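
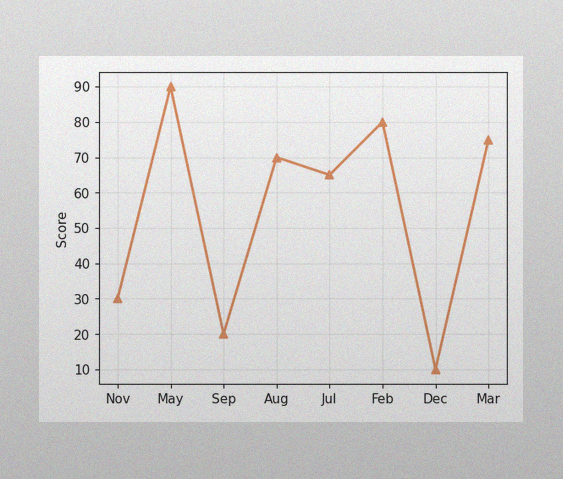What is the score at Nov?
The image has some photo noise and uneven lighting. At Nov, the line is at 30.

30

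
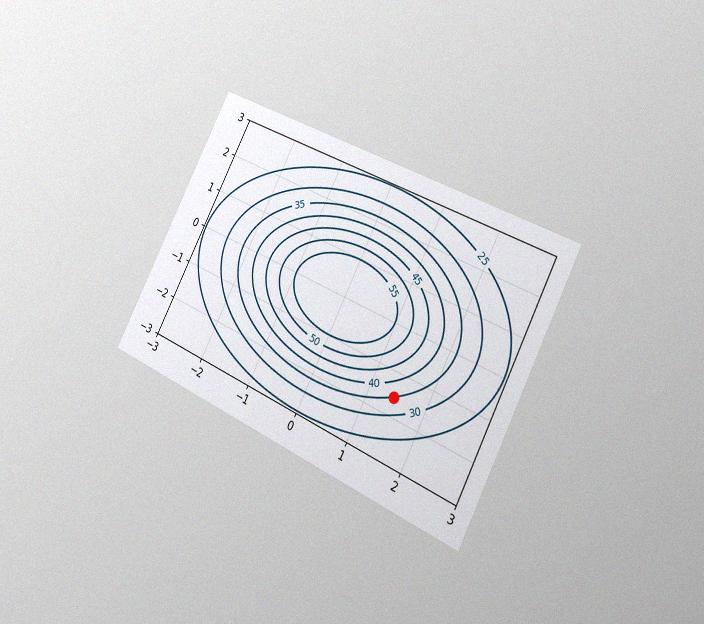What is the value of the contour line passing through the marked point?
The chart is tilted about 27° clockwise and viewed slightly from the right, with some photo noise. The marked point sits on the contour labelled 35.

35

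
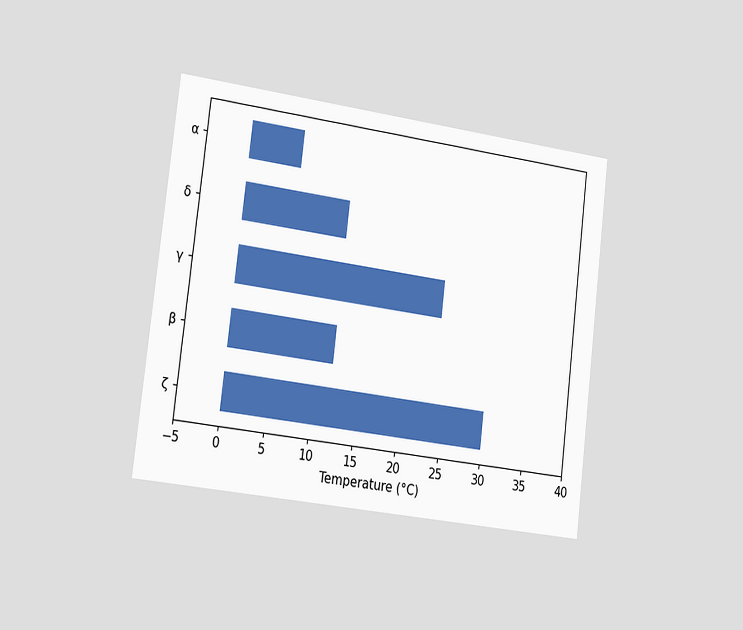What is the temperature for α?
The chart is tilted about 7° clockwise and viewed slightly from the left. Reading along the chart's x-axis, the α bar reaches 6°C.

6°C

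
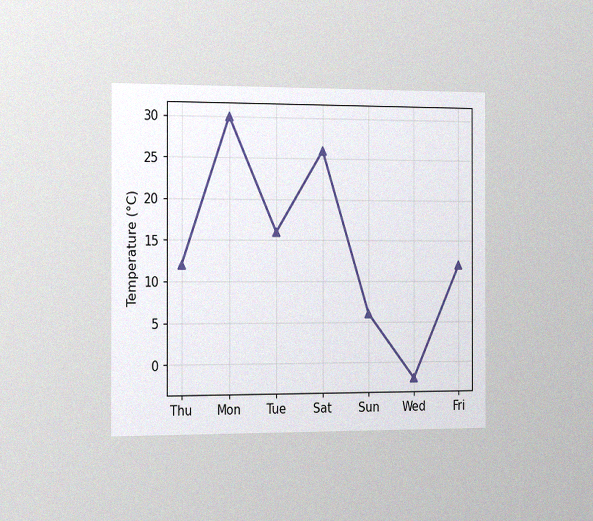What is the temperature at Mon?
30°C

The chart is viewed slightly from the left, with some photo noise. At Mon, the line is at 30°C.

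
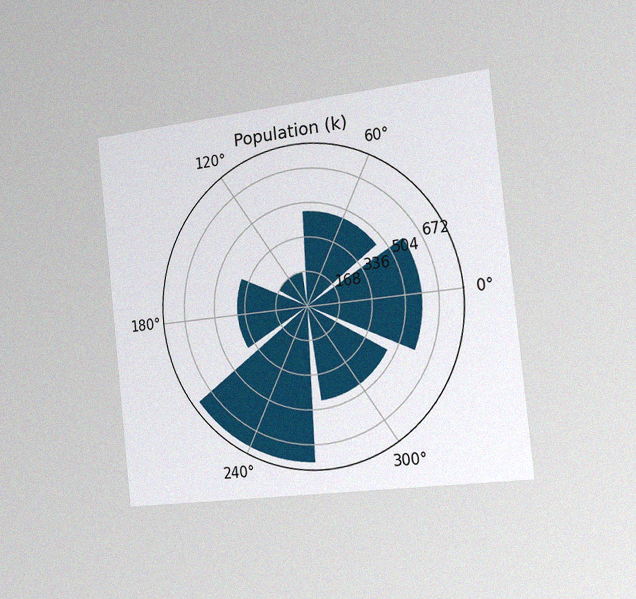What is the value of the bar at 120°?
The chart is tilted about 6° counter-clockwise and viewed slightly from the right, with some photo noise. The bar at 120° reaches 168k on the radial axis.

168k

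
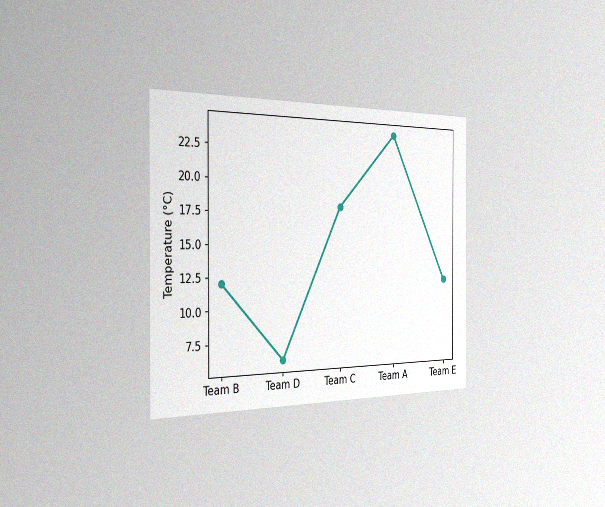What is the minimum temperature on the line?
6°C

The chart is viewed slightly from the left, with some photo noise. The lowest point is at Team D, and reading across to the y-axis gives 6°C.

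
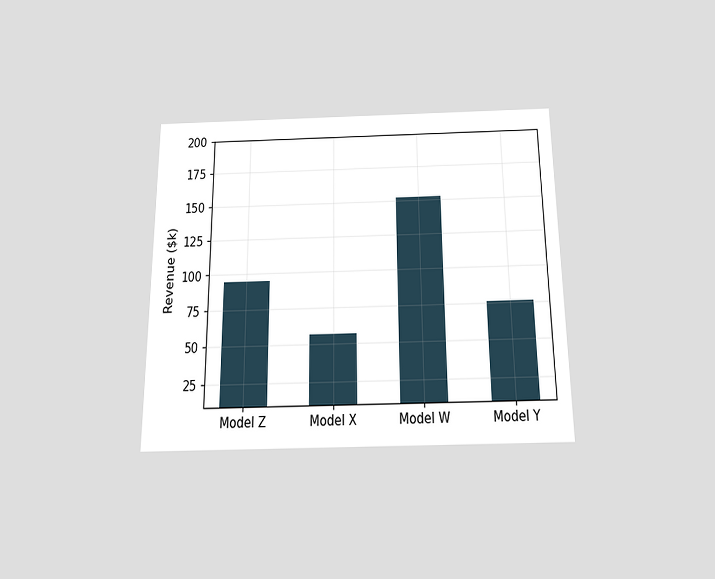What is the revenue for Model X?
$57k

The chart is viewed slightly from below. Reading along the chart's y-axis, the Model X bar reaches $57k.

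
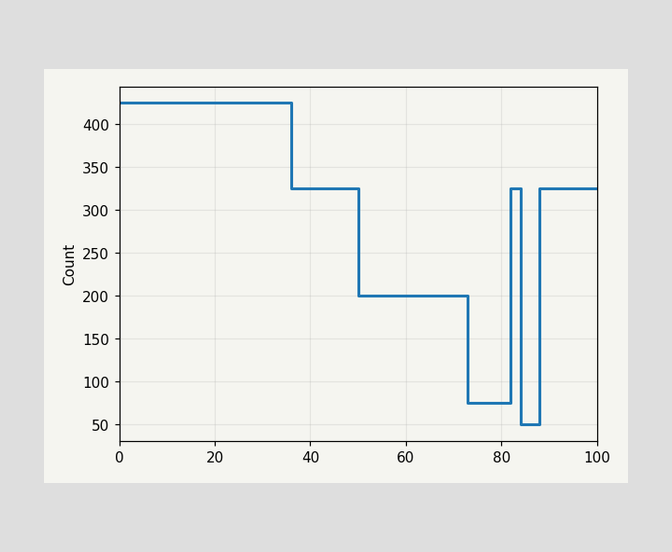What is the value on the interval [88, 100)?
325

On [88, 100) the step sits at 325.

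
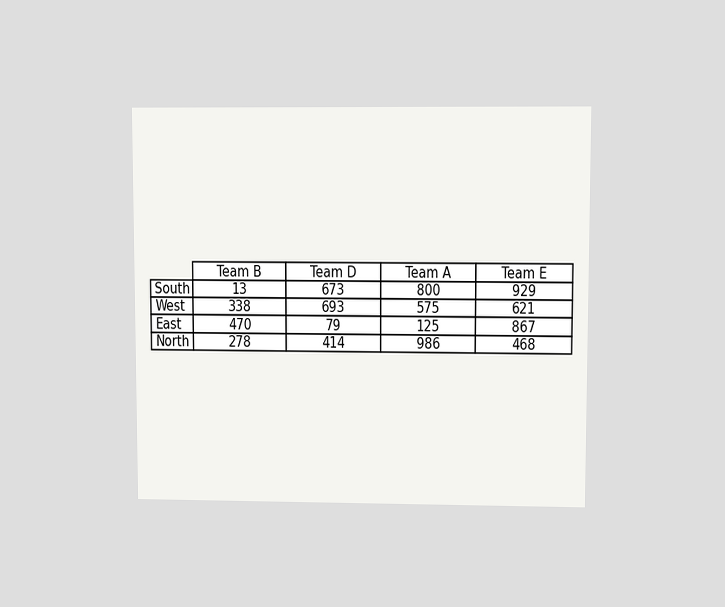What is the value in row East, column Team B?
470

The chart is viewed at a slight angle. The (East, Team B) cell reads 470.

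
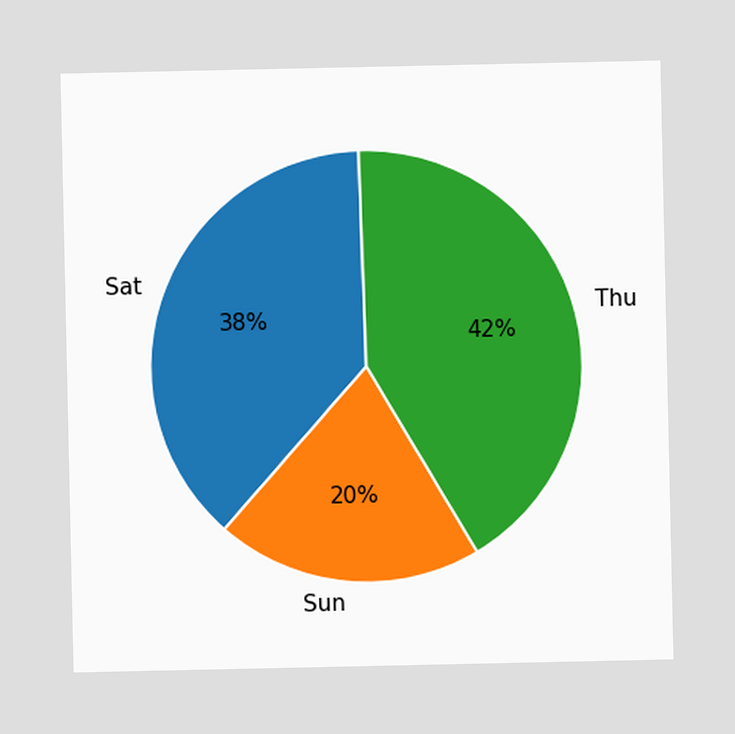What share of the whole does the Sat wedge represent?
The Sat slice takes up 38% of the pie.

38%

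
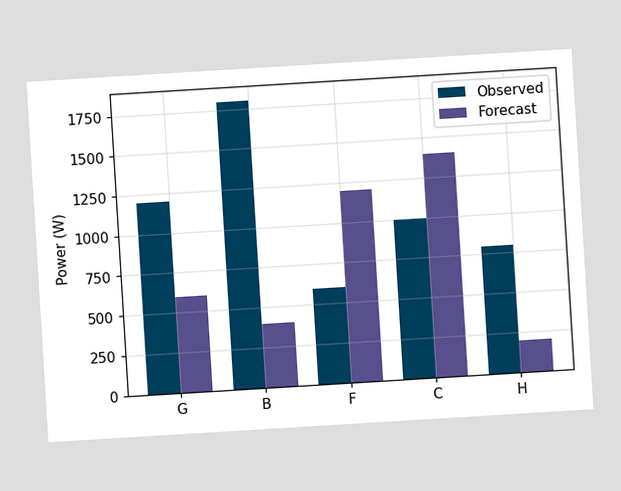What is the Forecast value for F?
The chart is tilted about 3° counter-clockwise. The Forecast bar at F reaches 1200W on the y-axis.

1200W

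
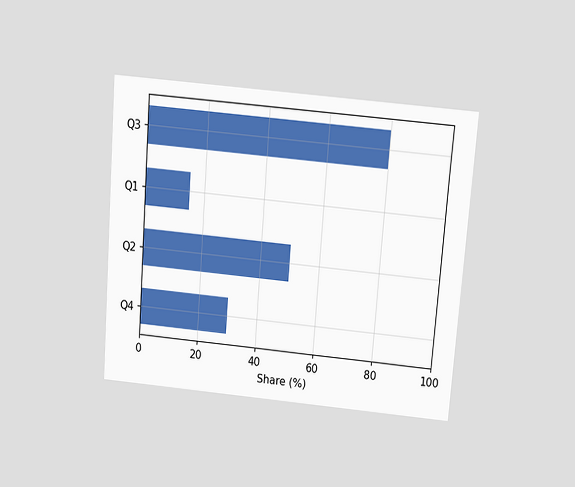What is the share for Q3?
80%

The chart is tilted about 4° clockwise and viewed slightly from above. Reading along the chart's x-axis, the Q3 bar reaches 80%.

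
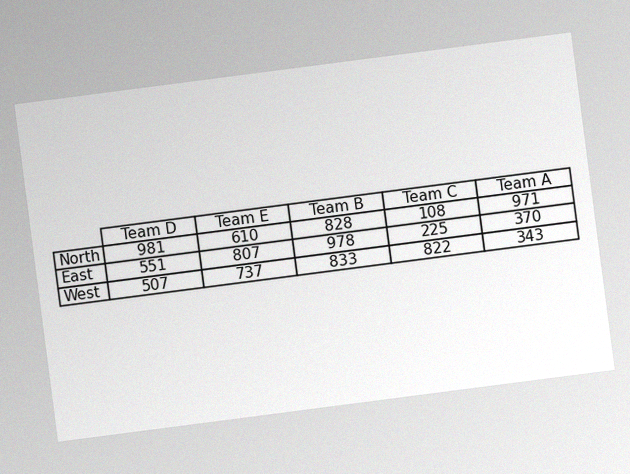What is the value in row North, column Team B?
828

The chart is tilted about 7° counter-clockwise, with some photo noise. The (North, Team B) cell reads 828.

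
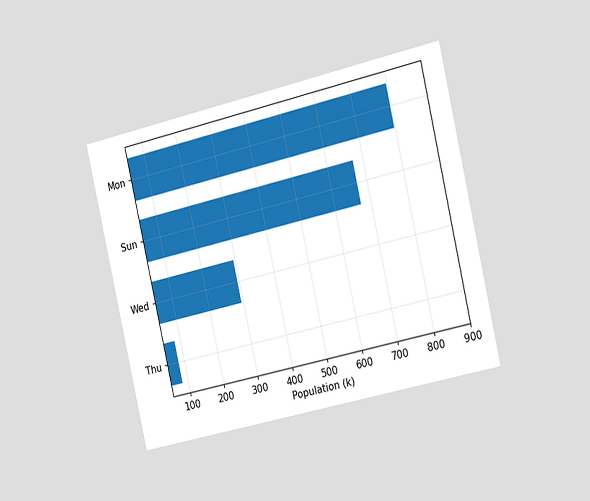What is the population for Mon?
The chart is tilted about 13° counter-clockwise and viewed slightly from the right. Reading along the chart's x-axis, the Mon bar reaches 798k.

798k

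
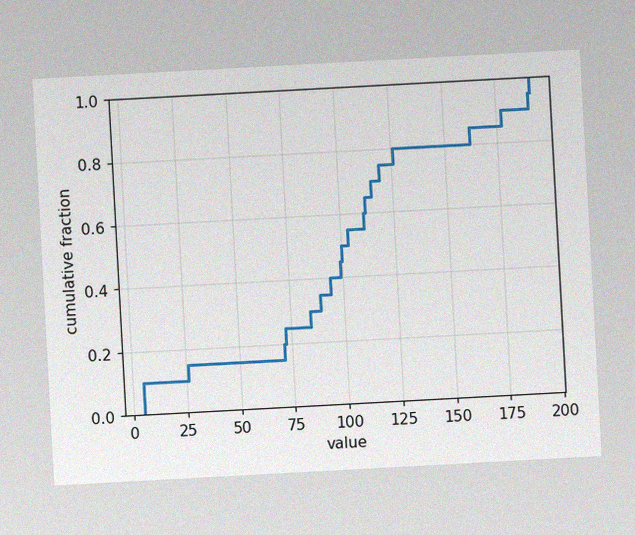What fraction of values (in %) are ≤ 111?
60%

The chart is tilted about 3° counter-clockwise, with some photo noise. At x=111 the ECDF step is at 60%.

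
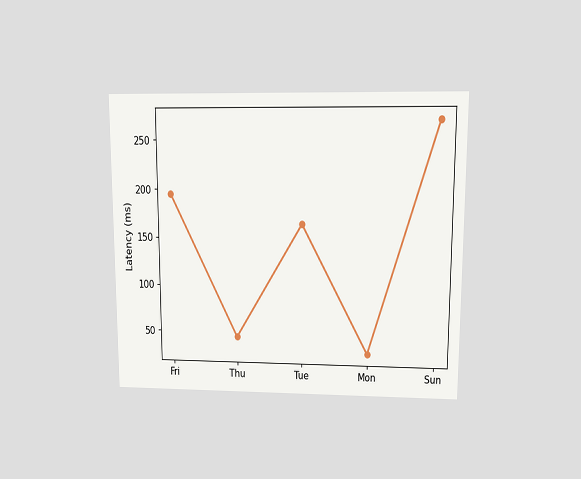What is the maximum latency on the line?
The chart is viewed at a slight angle. The highest point is at Sun, and reading across to the y-axis gives 270ms.

270ms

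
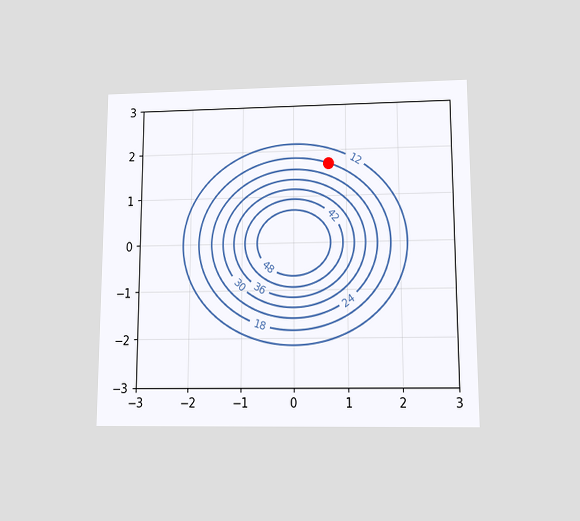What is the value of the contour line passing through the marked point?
18

The chart is viewed slightly from below. The marked point sits on the contour labelled 18.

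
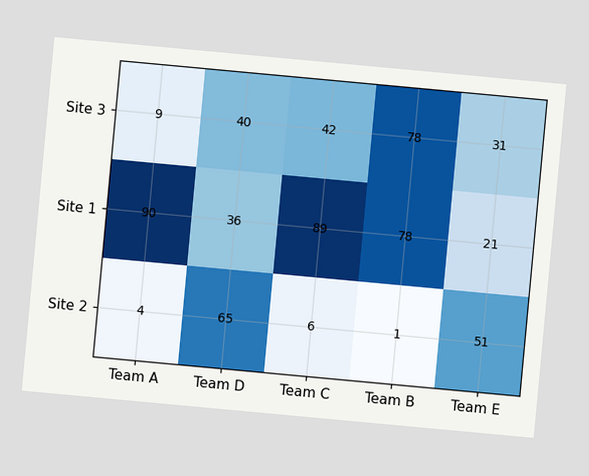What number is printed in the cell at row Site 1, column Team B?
78

The chart is tilted about 5° clockwise. The (Site 1, Team B) cell reads 78.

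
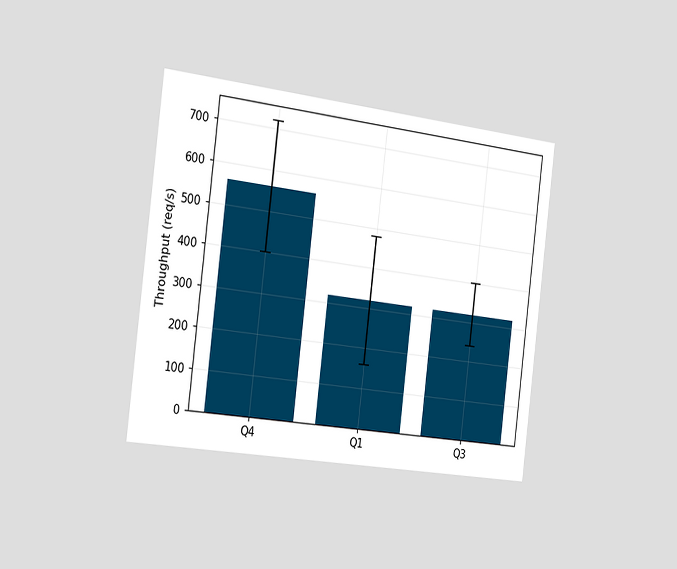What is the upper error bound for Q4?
The chart is tilted about 7° clockwise and viewed slightly from the left. The Q4 bar's upper whisker reaches 720req/s.

720req/s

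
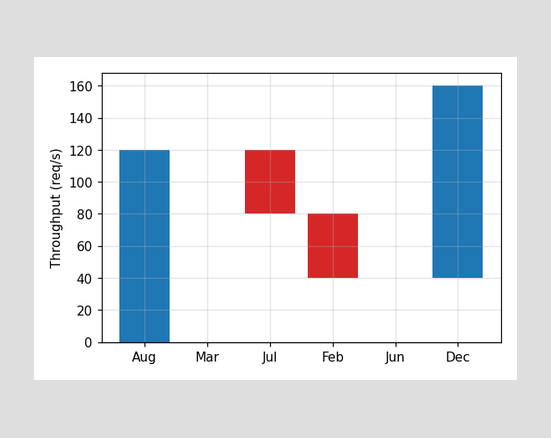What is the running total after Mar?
120req/s

After Mar the running total reaches 120req/s.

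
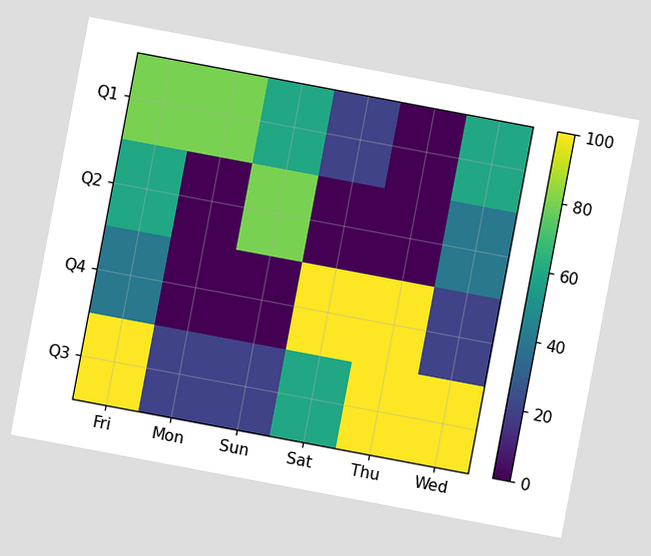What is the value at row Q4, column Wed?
The chart is tilted about 11° clockwise. Matching cell (Q4, Wed) against the colorbar gives 20.

20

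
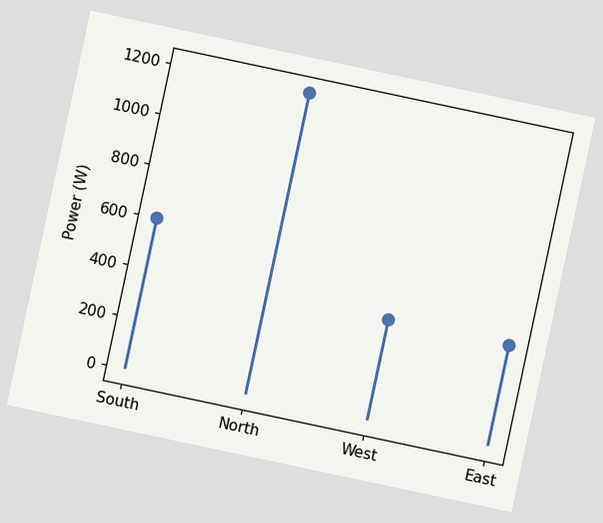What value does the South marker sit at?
600W

The chart is tilted about 12° clockwise. The South marker sits at 600W.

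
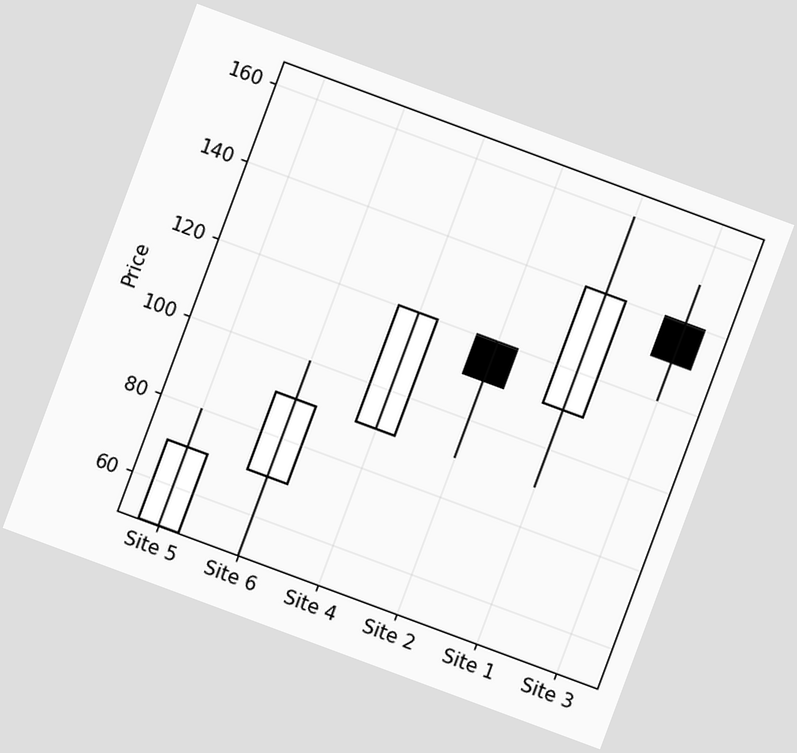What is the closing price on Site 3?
130

The chart is tilted about 20° clockwise. The Site 3 candle closes at 130.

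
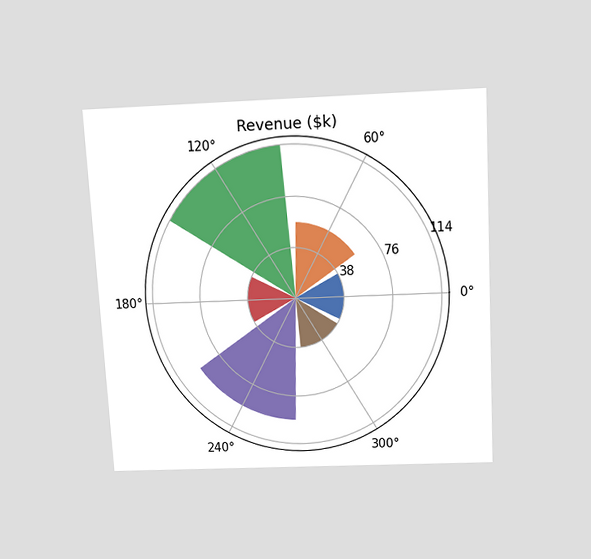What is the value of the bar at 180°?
The chart is tilted about 3° counter-clockwise and viewed slightly from above. The bar at 180° reaches $38k on the radial axis.

$38k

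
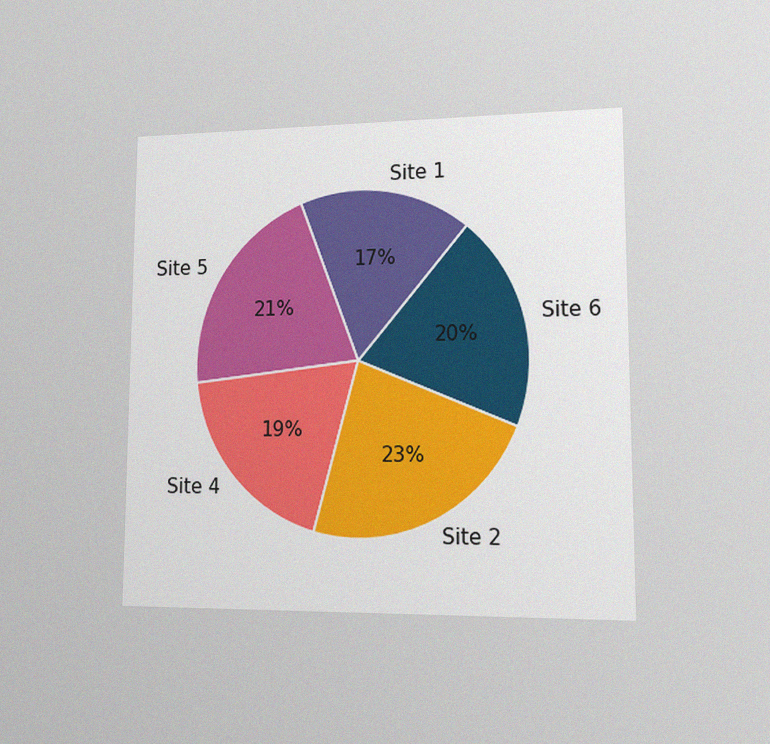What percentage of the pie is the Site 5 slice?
The chart is viewed at a slight angle, with some photo noise. The Site 5 slice takes up 21% of the pie.

21%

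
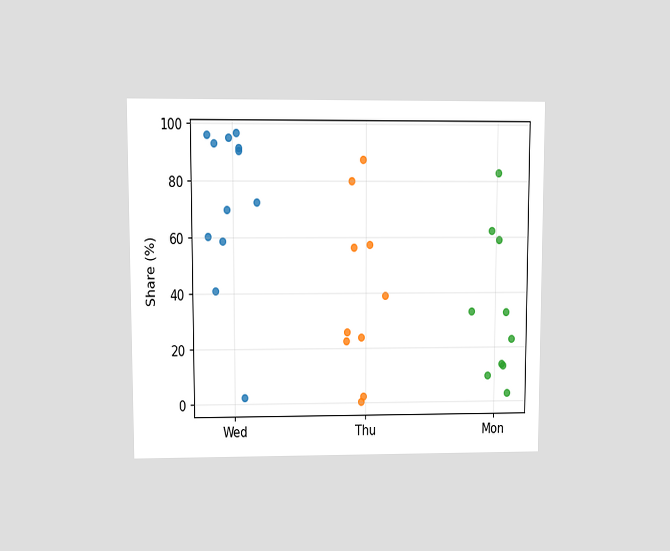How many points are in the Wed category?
12

The chart is viewed at a slight angle. Counting the markers in the Wed column gives 12.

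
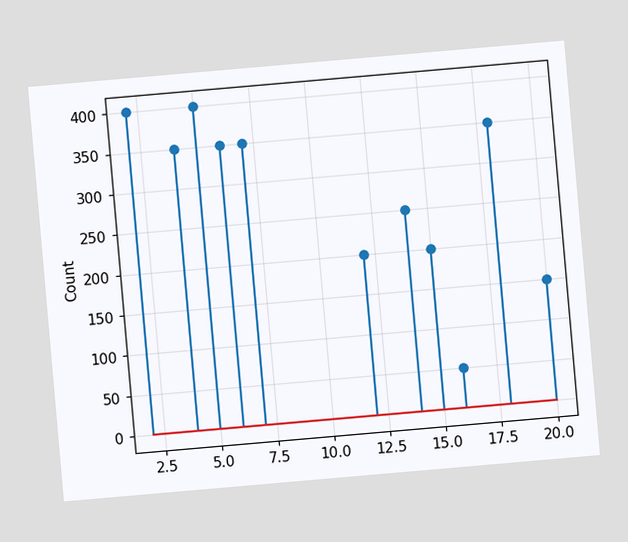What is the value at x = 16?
50

The chart is tilted about 5° counter-clockwise. The stem at x=16 reaches 50.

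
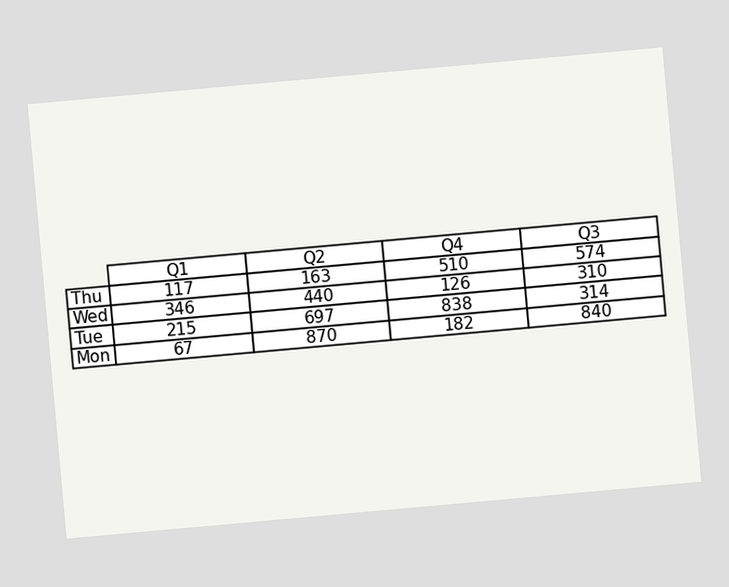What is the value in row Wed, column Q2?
The chart is tilted about 5° counter-clockwise. The (Wed, Q2) cell reads 440.

440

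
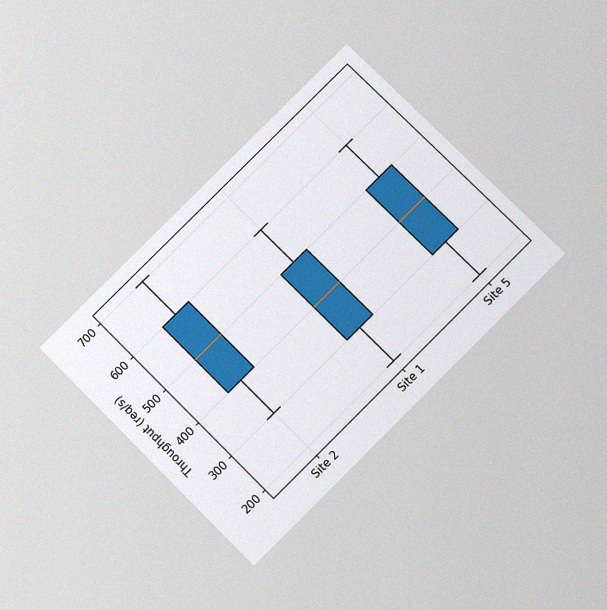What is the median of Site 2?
The chart is tilted about 45° counter-clockwise and viewed slightly from below, with some photo noise. The median line in the Site 2 box sits at 500req/s.

500req/s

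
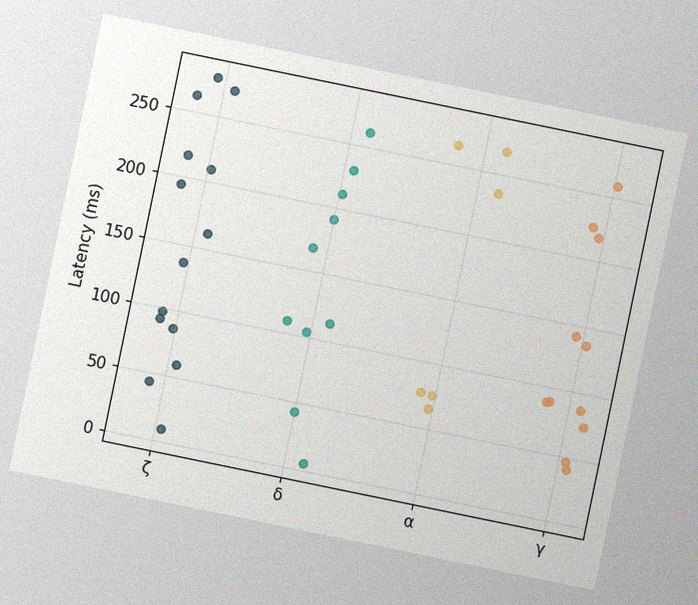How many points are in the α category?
6

The chart is tilted about 12° clockwise, with some photo noise. Counting the markers in the α column gives 6.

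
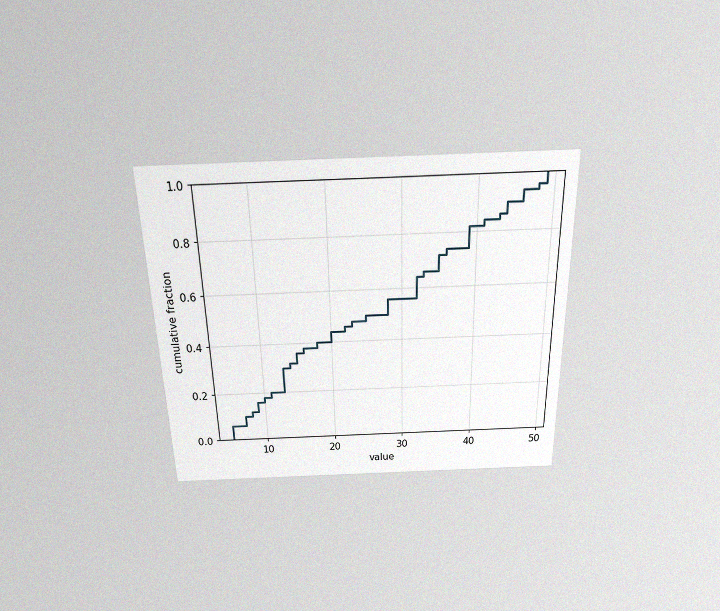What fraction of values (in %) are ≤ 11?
20%

The chart is viewed slightly from above, with some photo noise. At x=11 the ECDF step is at 20%.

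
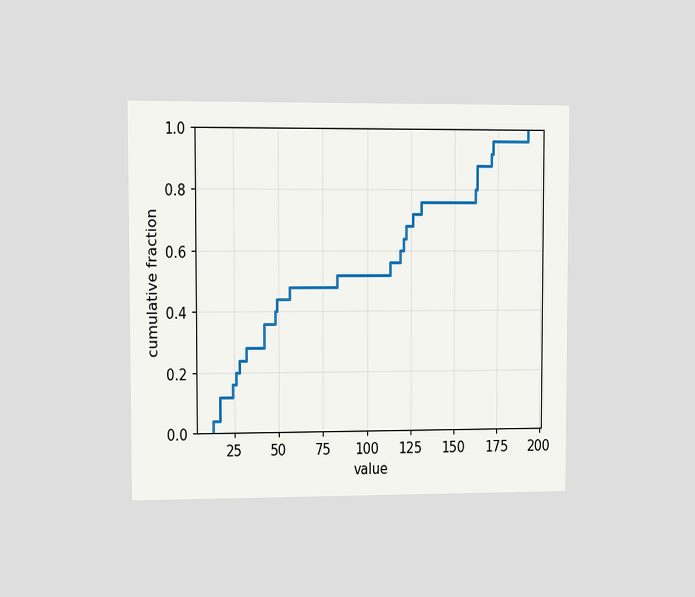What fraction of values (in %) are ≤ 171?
92%

The chart is viewed at a slight angle. At x=171 the ECDF step is at 92%.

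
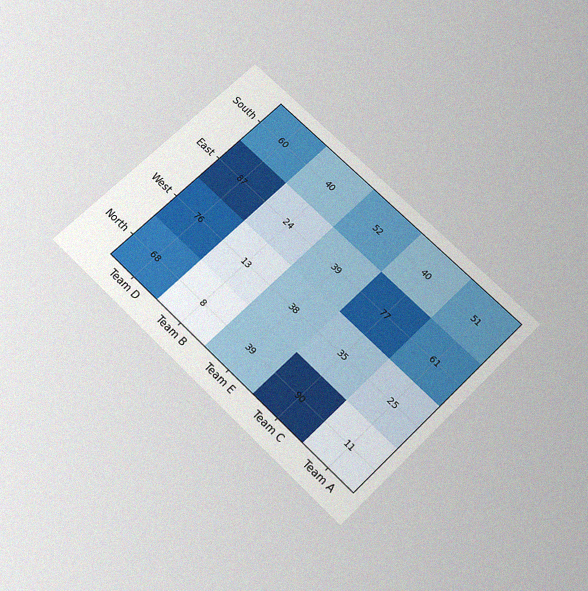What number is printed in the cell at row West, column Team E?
38

The chart is tilted about 45° clockwise and viewed slightly from below, with some photo noise. The (West, Team E) cell reads 38.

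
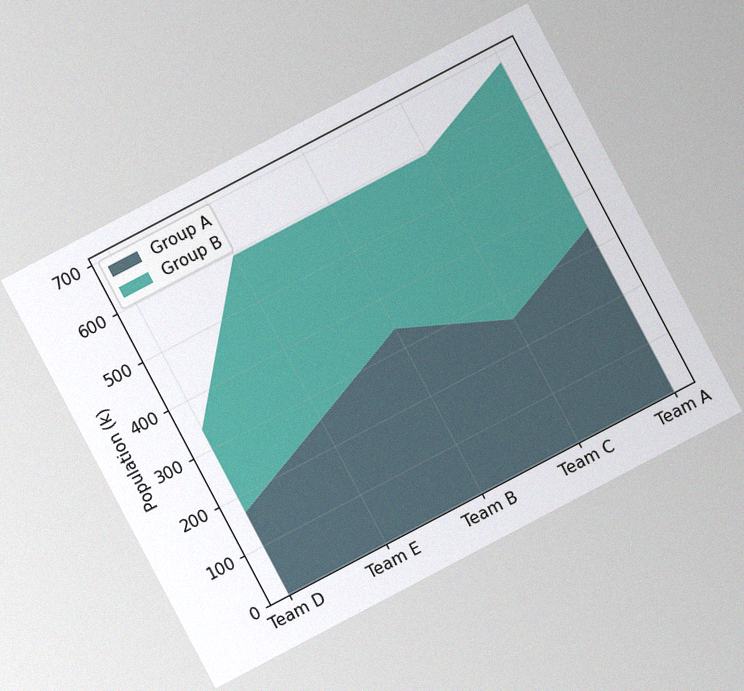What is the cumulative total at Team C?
The chart is tilted about 28° counter-clockwise, with some photo noise. The stacked total at Team C reaches 595k.

595k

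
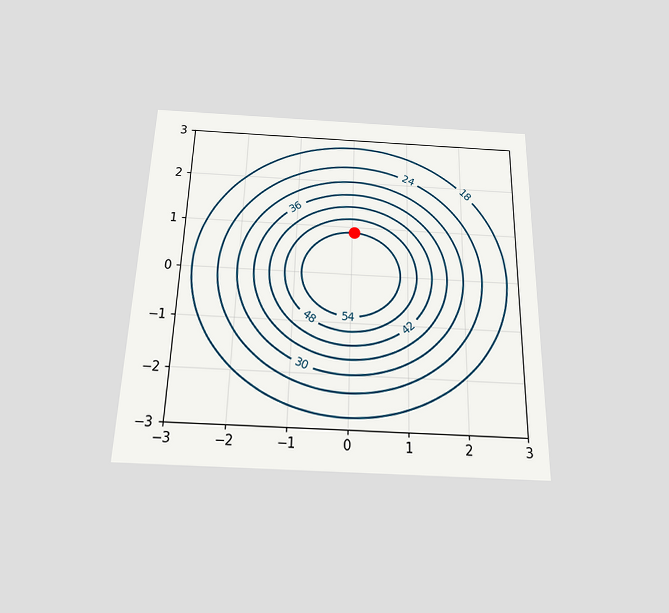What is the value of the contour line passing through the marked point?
The chart is viewed slightly from below. The marked point sits on the contour labelled 54.

54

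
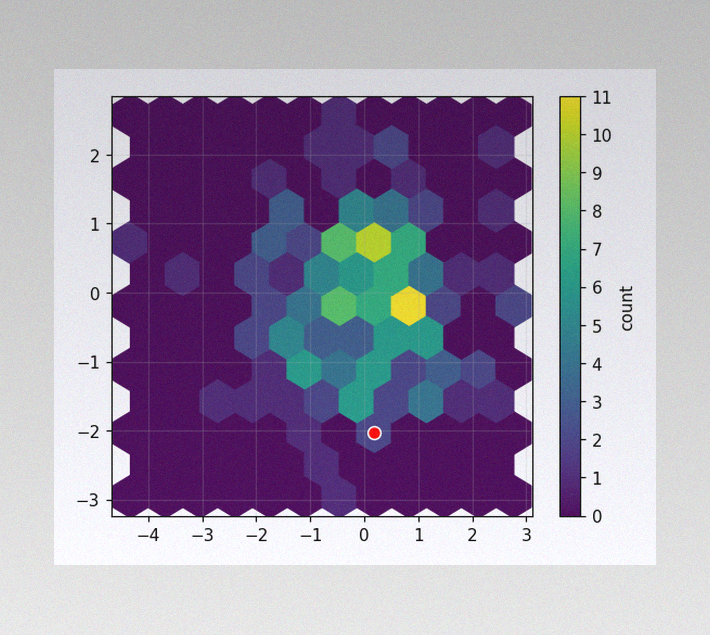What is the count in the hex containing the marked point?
The image has some photo noise and uneven lighting. The marked hex reads 2 on the colorbar.

2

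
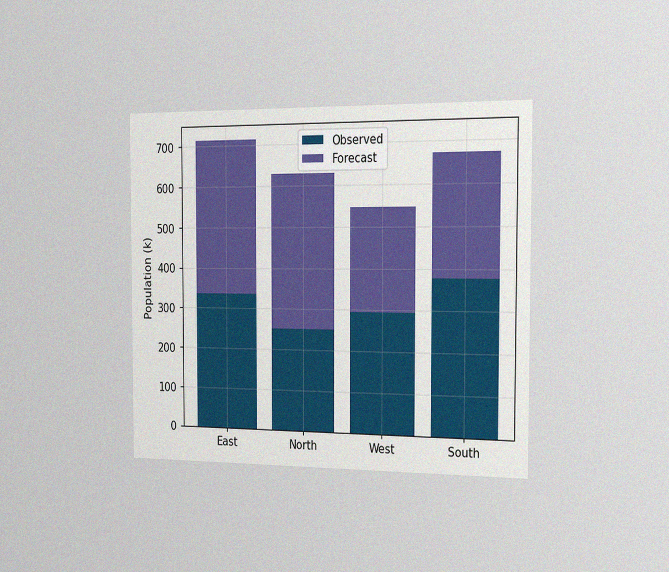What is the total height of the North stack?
630k

The chart is viewed slightly from the right, with some photo noise. The North stack's top reaches 630k on the y-axis.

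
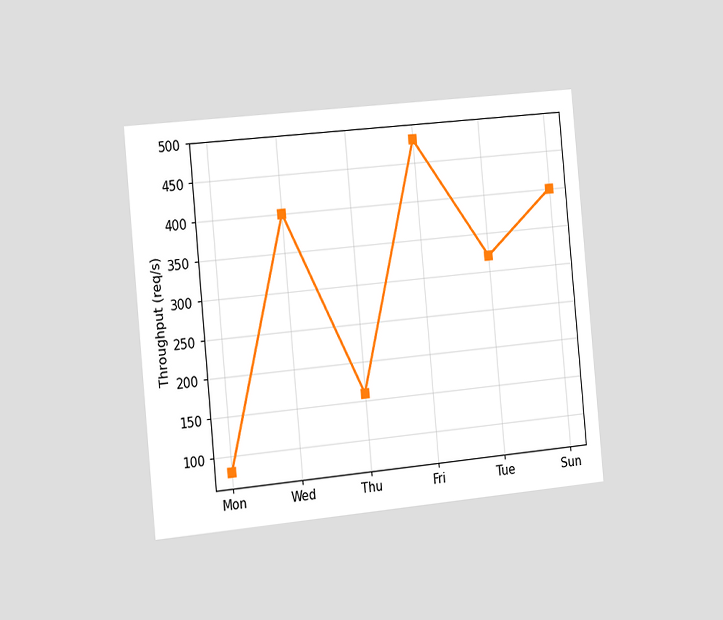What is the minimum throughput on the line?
80req/s

The chart is tilted about 5° counter-clockwise and viewed slightly from the left. The lowest point is at Mon, and reading across to the y-axis gives 80req/s.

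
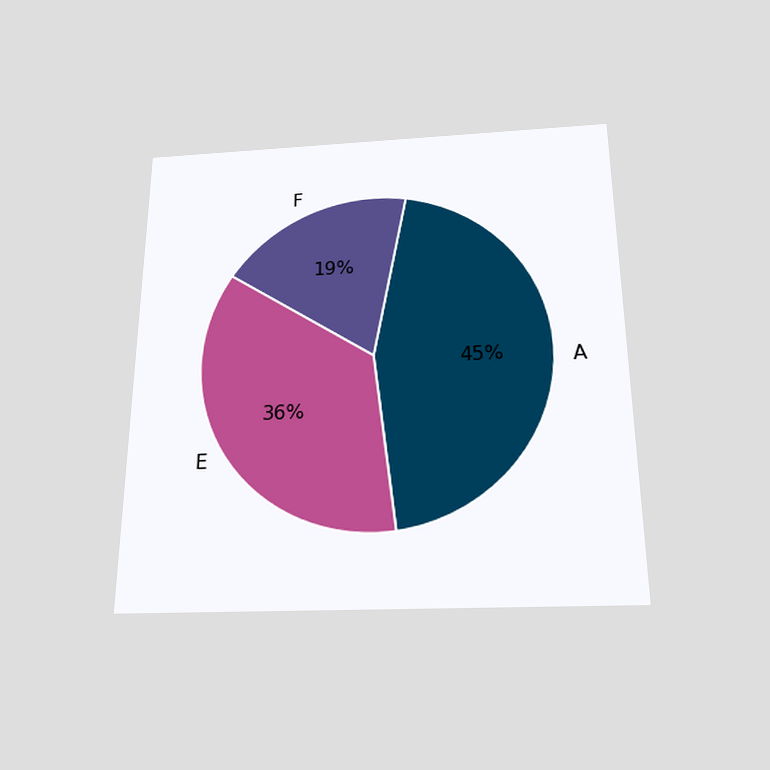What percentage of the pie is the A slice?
The chart is viewed slightly from below. The A slice takes up 45% of the pie.

45%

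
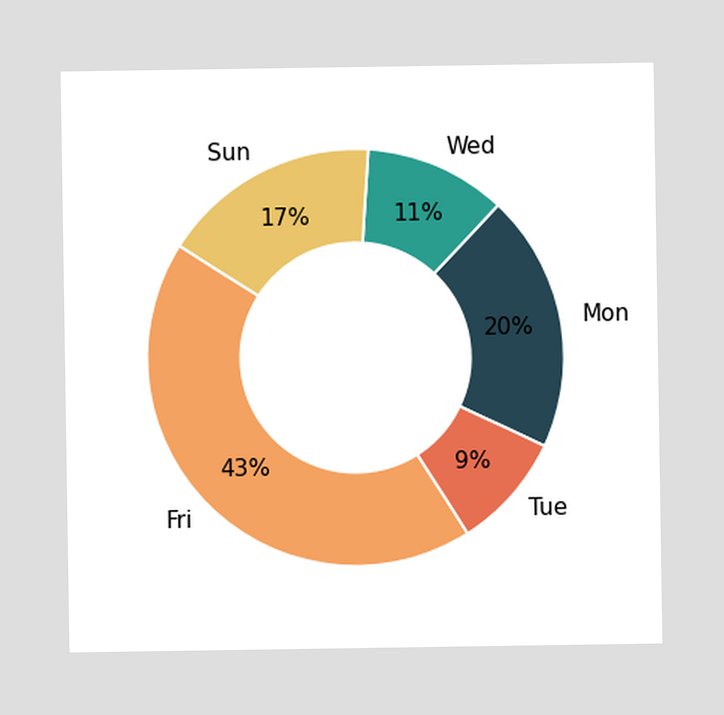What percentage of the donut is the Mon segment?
The Mon segment takes up 20% of the ring.

20%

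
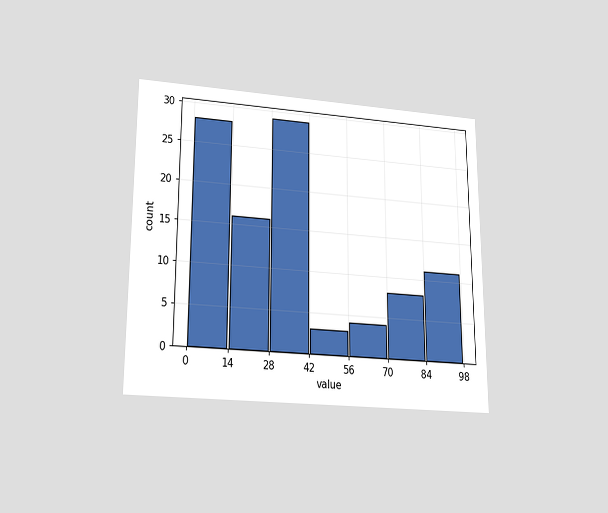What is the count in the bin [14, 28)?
16

The chart is viewed slightly from below. The [14, 28) bin has height 16.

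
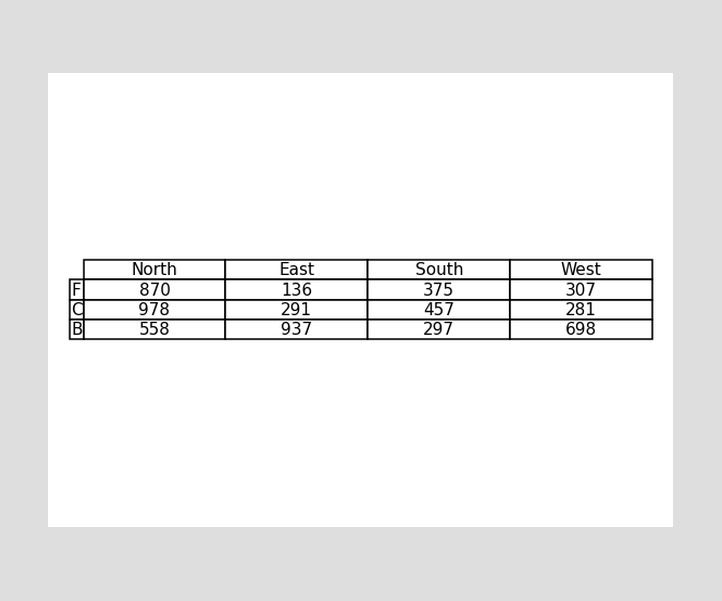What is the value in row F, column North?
870

The (F, North) cell reads 870.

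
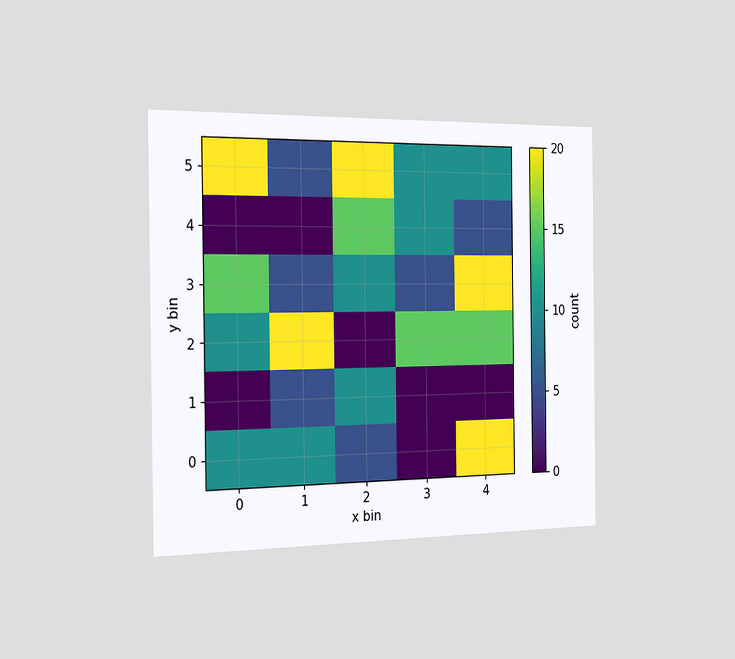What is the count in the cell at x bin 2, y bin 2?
The chart is viewed slightly from the left. Matching the cell (2, 2) against the colorbar gives 0.

0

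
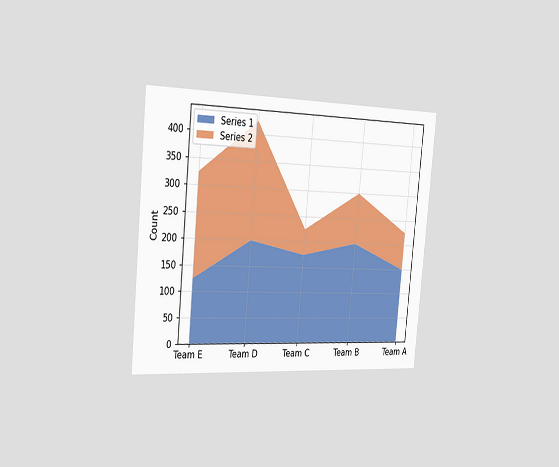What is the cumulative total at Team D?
The chart is tilted about 5° clockwise and viewed slightly from the left. The stacked total at Team D reaches 425.

425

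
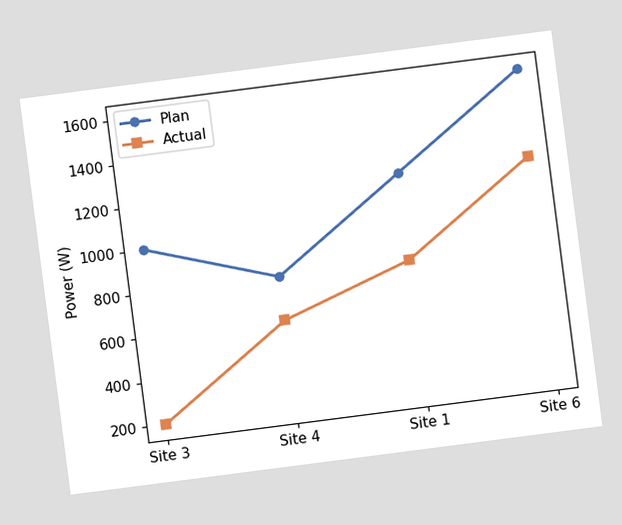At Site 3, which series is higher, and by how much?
Plan, by 800W

The chart is tilted about 7° counter-clockwise. At Site 3, Plan sits above the other line by 800W.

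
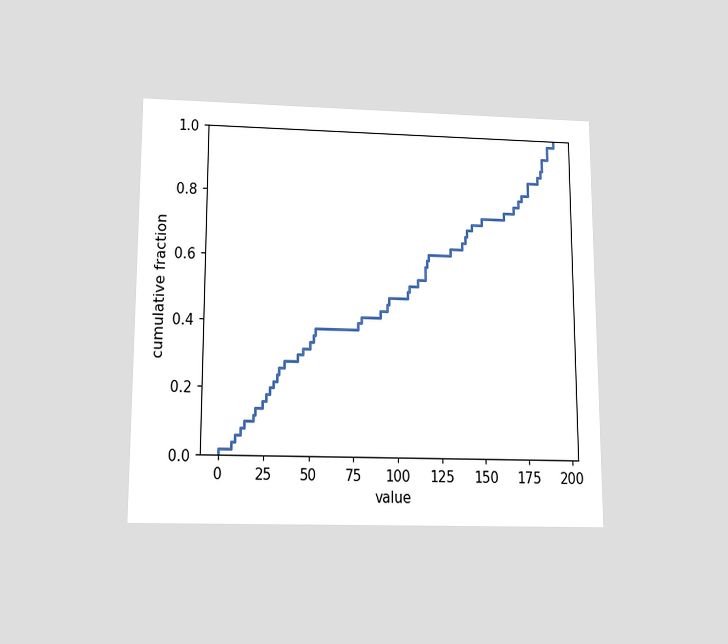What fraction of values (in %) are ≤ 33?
26%

The chart is viewed slightly from below. At x=33 the ECDF step is at 26%.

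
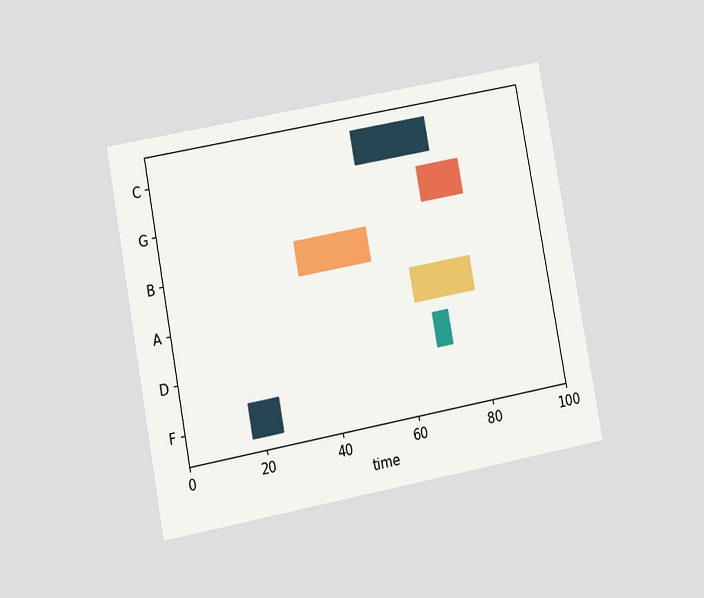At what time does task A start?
64

The chart is tilted about 11° counter-clockwise and viewed at a slight angle. The A bar begins at t=64.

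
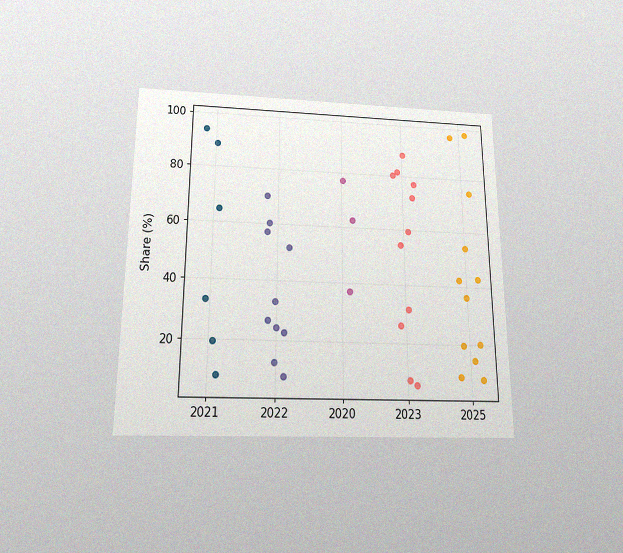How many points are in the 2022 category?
10

The chart is viewed slightly from below, with some photo noise. Counting the markers in the 2022 column gives 10.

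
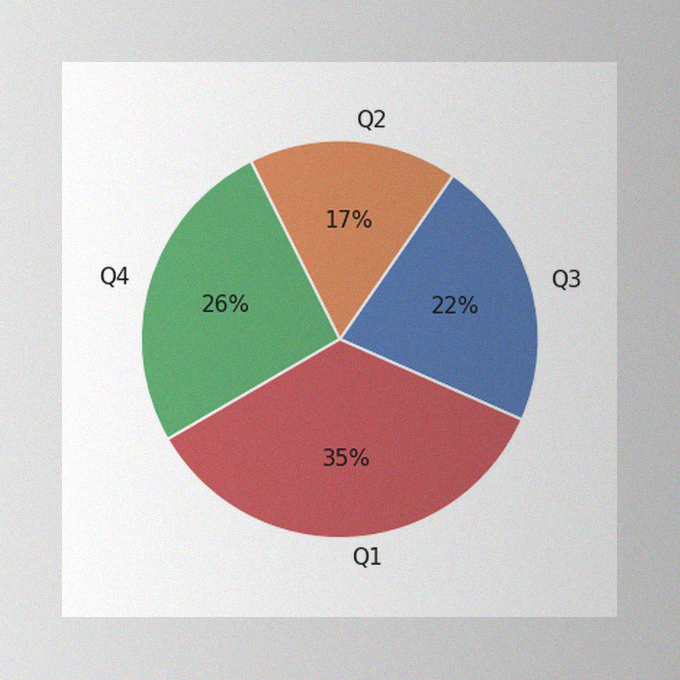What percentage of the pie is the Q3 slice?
The image has some photo noise and uneven lighting. The Q3 slice takes up 22% of the pie.

22%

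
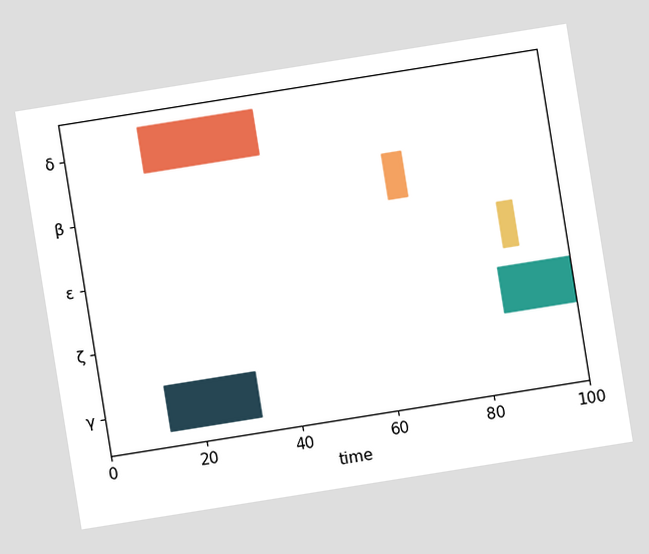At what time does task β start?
65

The chart is tilted about 9° counter-clockwise. The β bar begins at t=65.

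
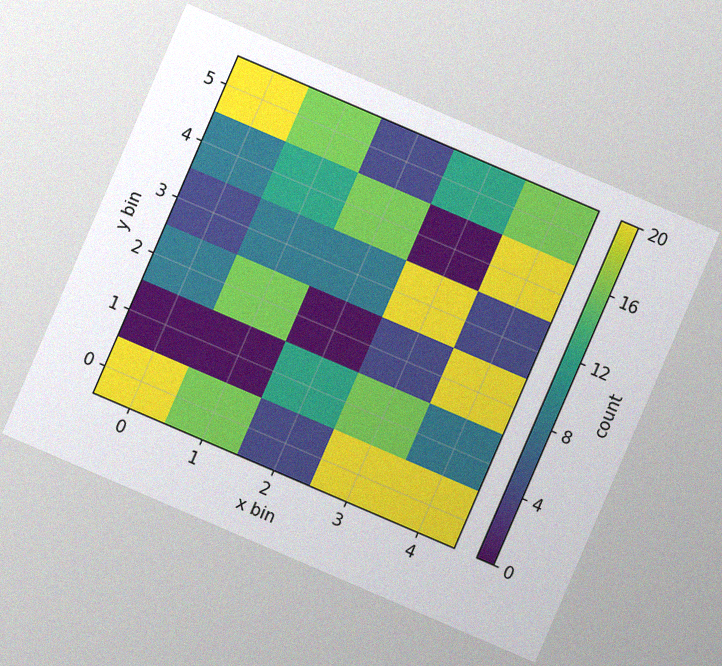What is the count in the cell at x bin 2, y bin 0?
4

The chart is tilted about 23° clockwise, with some photo noise. Matching the cell (2, 0) against the colorbar gives 4.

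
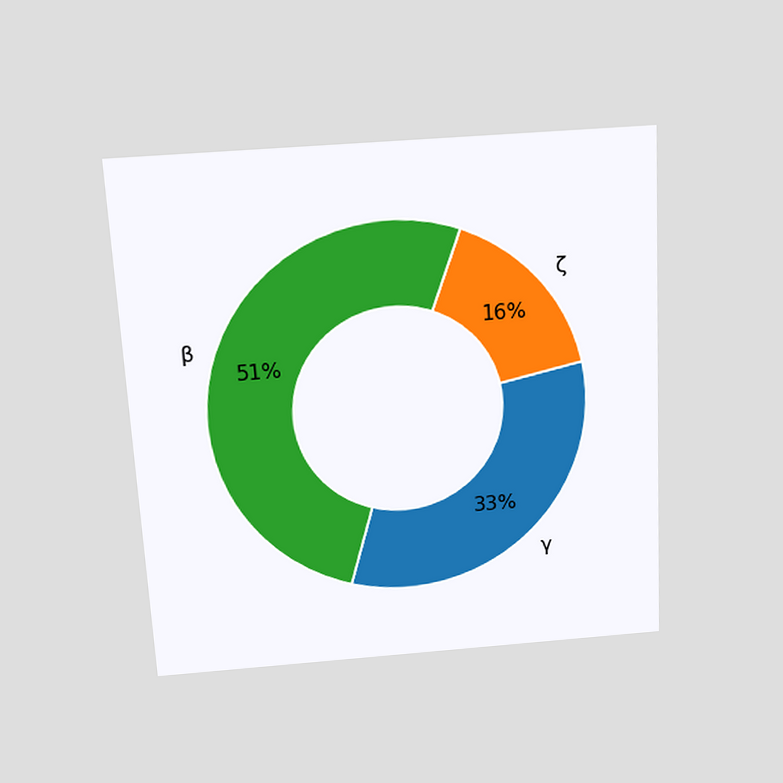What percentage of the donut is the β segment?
The chart is tilted about 3° counter-clockwise and viewed slightly from above. The β segment takes up 51% of the ring.

51%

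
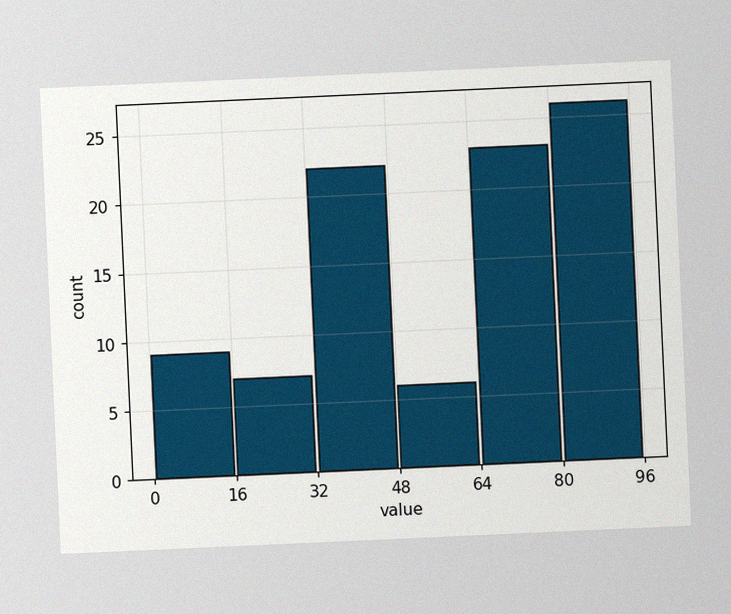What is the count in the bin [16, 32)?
The chart is tilted about 3° counter-clockwise, with some photo noise. The [16, 32) bin has height 7.

7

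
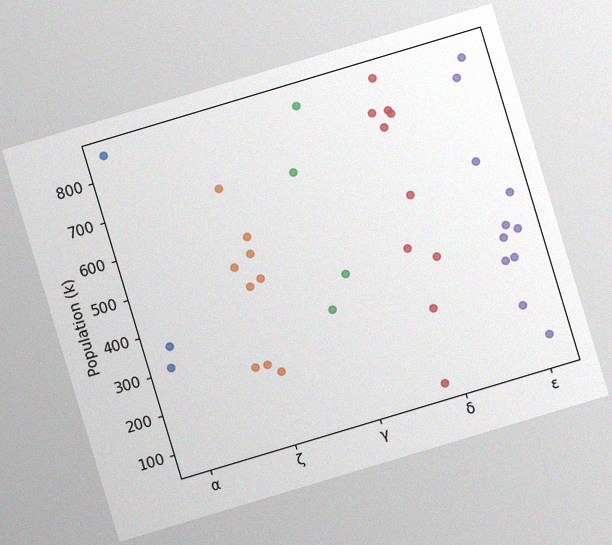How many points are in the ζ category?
The chart is tilted about 17° counter-clockwise, with some photo noise. Counting the markers in the ζ column gives 9.

9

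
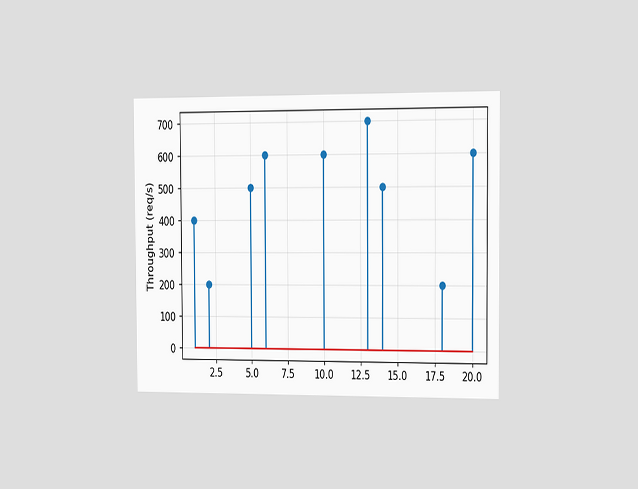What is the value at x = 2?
The chart is viewed slightly from the right. The stem at x=2 reaches 200req/s.

200req/s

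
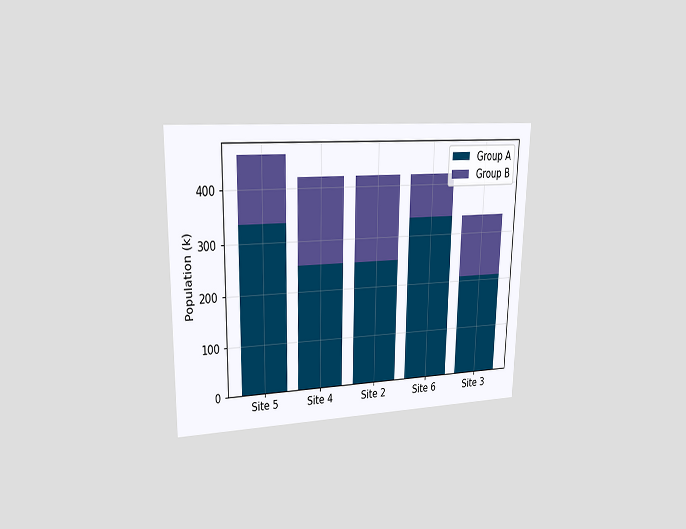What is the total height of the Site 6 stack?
The chart is viewed at a slight angle. The Site 6 stack's top reaches 420k on the y-axis.

420k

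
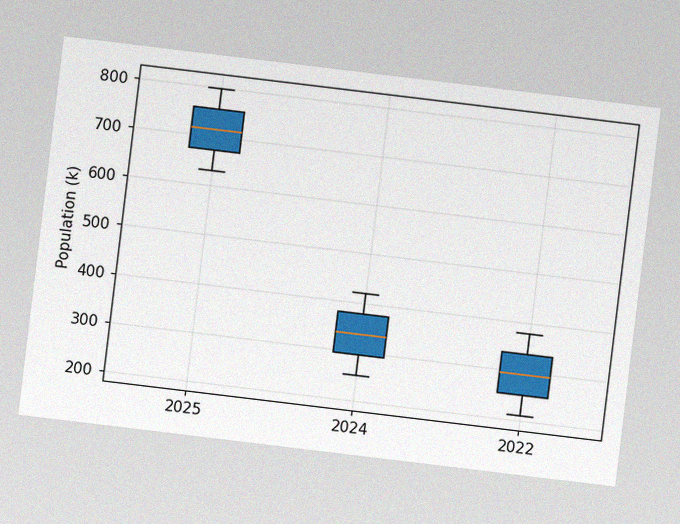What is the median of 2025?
714k

The chart is tilted about 7° clockwise, with some photo noise. The median line in the 2025 box sits at 714k.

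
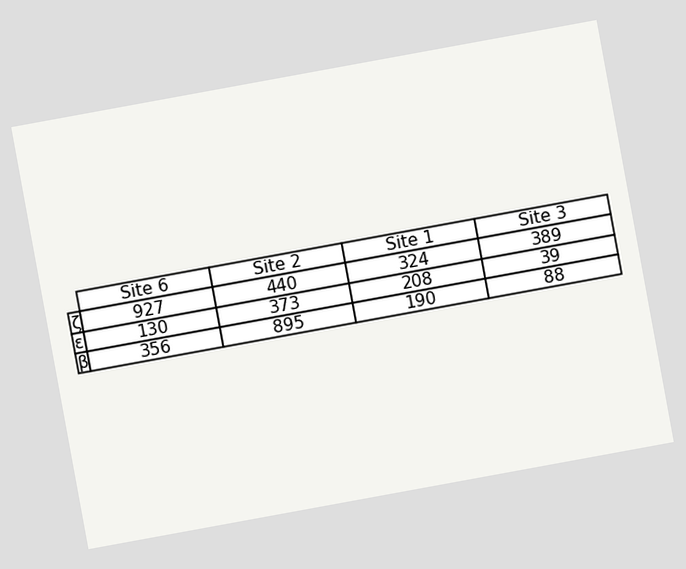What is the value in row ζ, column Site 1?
The chart is tilted about 10° counter-clockwise. The (ζ, Site 1) cell reads 324.

324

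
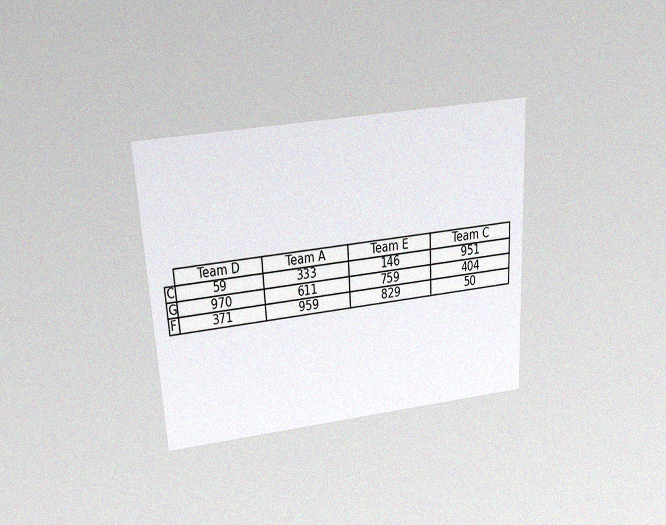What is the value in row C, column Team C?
951

The chart is tilted about 3° counter-clockwise and viewed slightly from above, with some photo noise. The (C, Team C) cell reads 951.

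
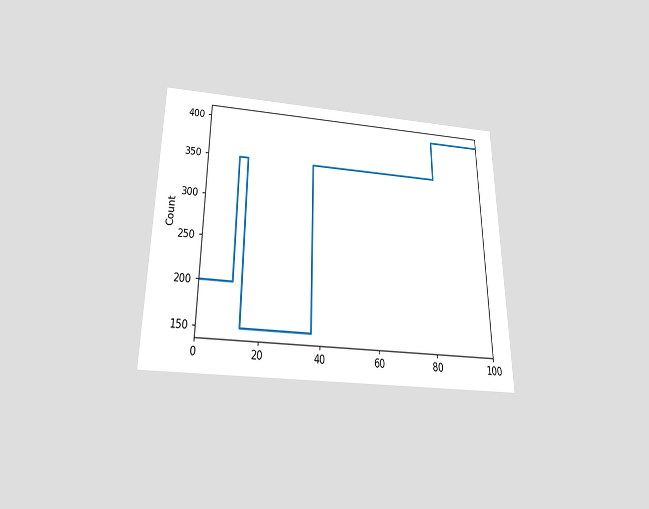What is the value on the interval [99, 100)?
The chart is viewed slightly from below. On [99, 100) the step sits at 400.

400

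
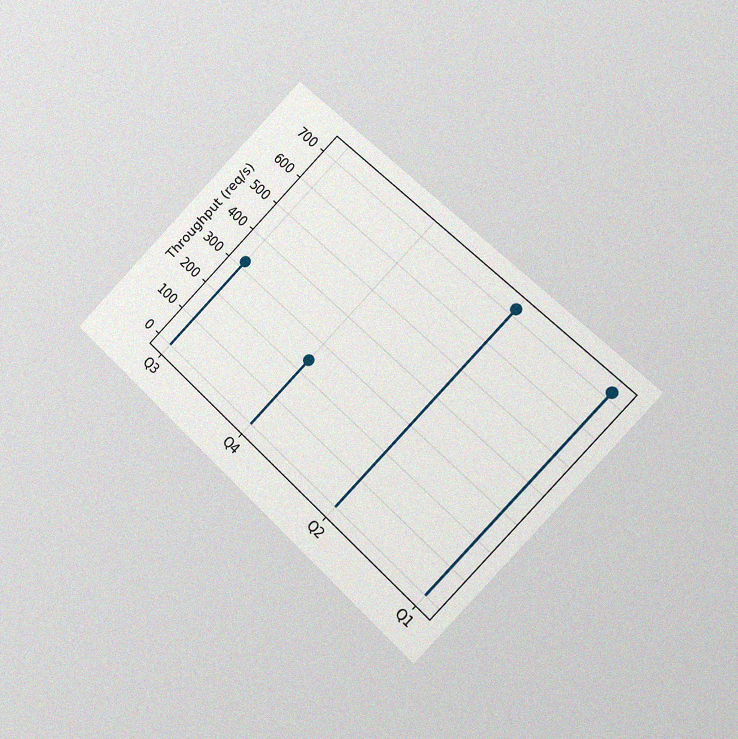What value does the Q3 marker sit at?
The chart is tilted about 44° clockwise and viewed slightly from the right, with some photo noise. The Q3 marker sits at 320req/s.

320req/s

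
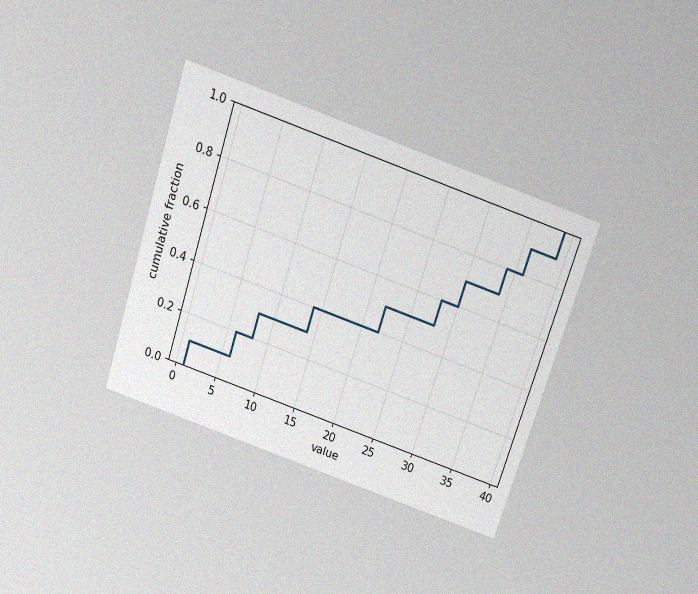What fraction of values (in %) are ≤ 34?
80%

The chart is tilted about 18° clockwise and viewed slightly from above, with some photo noise. At x=34 the ECDF step is at 80%.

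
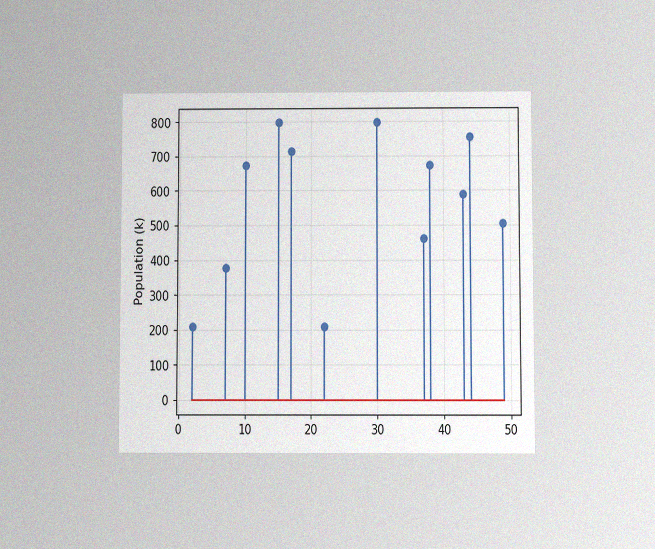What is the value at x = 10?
The chart is viewed slightly from below, with some photo noise. The stem at x=10 reaches 672k.

672k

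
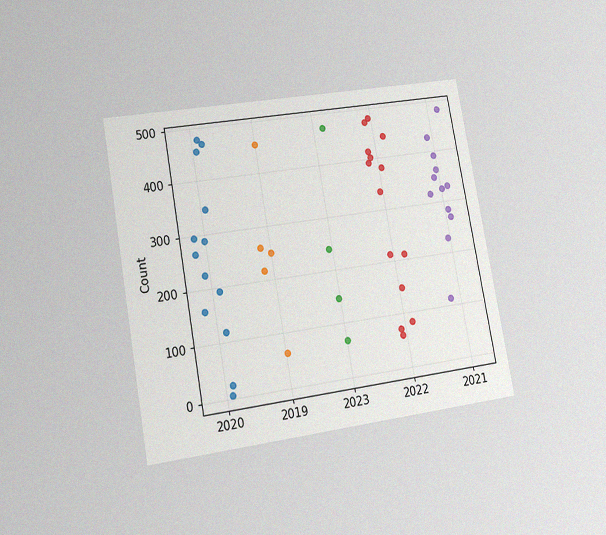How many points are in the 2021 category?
12

The chart is tilted about 10° counter-clockwise and viewed at a slight angle, with some photo noise. Counting the markers in the 2021 column gives 12.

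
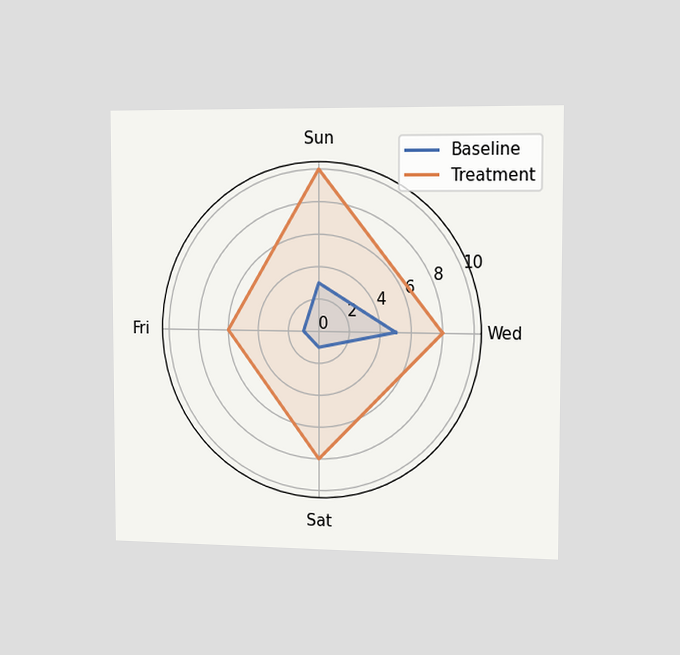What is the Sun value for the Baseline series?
The chart is viewed slightly from the right. On the Sun axis, Baseline reaches 3.

3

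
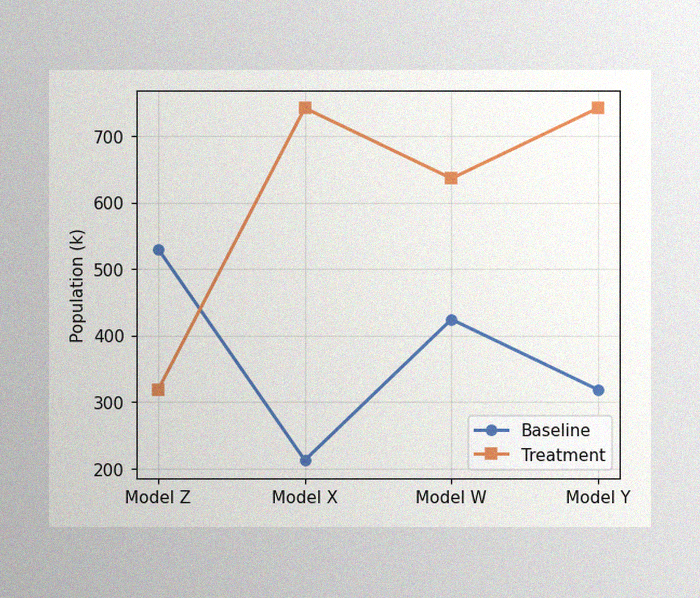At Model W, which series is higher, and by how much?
The image has some photo noise and uneven lighting. At Model W, Treatment sits above the other line by 212k.

Treatment, by 212k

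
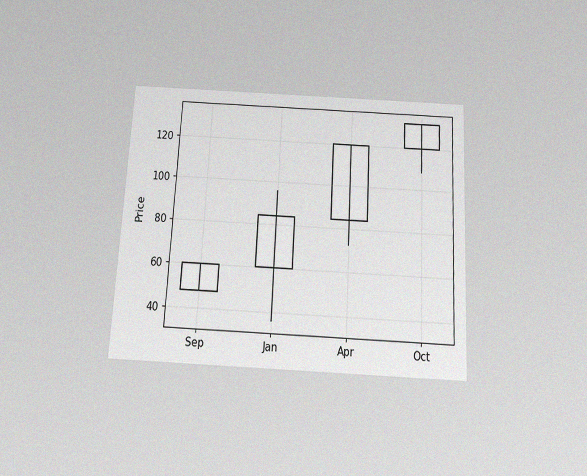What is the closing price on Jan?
The chart is tilted about 3° clockwise and viewed slightly from below, with some photo noise. The Jan candle closes at 84.

84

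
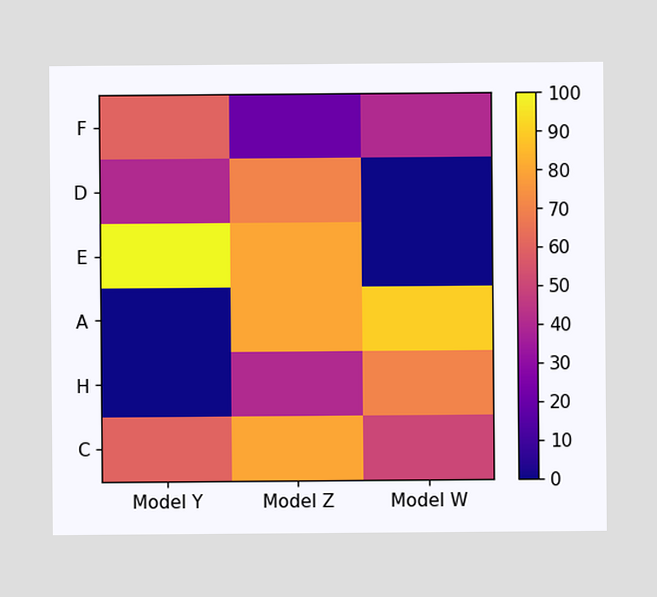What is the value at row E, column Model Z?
80

Matching cell (E, Model Z) against the colorbar gives 80.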